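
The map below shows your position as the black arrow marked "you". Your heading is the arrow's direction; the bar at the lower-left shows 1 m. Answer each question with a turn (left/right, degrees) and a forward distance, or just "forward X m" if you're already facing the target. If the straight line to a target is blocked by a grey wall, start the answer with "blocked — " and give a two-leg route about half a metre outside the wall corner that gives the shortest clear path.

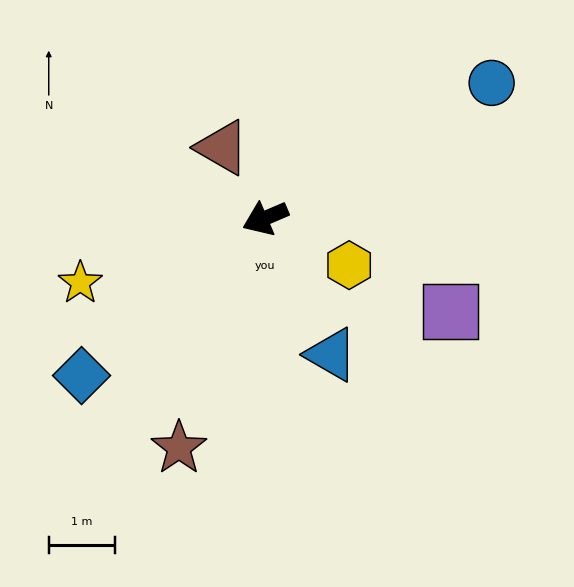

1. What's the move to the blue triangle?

turn left 93°, forward 2.3 m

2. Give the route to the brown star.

turn left 46°, forward 3.7 m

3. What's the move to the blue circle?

turn right 172°, forward 4.0 m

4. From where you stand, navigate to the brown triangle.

turn right 82°, forward 1.2 m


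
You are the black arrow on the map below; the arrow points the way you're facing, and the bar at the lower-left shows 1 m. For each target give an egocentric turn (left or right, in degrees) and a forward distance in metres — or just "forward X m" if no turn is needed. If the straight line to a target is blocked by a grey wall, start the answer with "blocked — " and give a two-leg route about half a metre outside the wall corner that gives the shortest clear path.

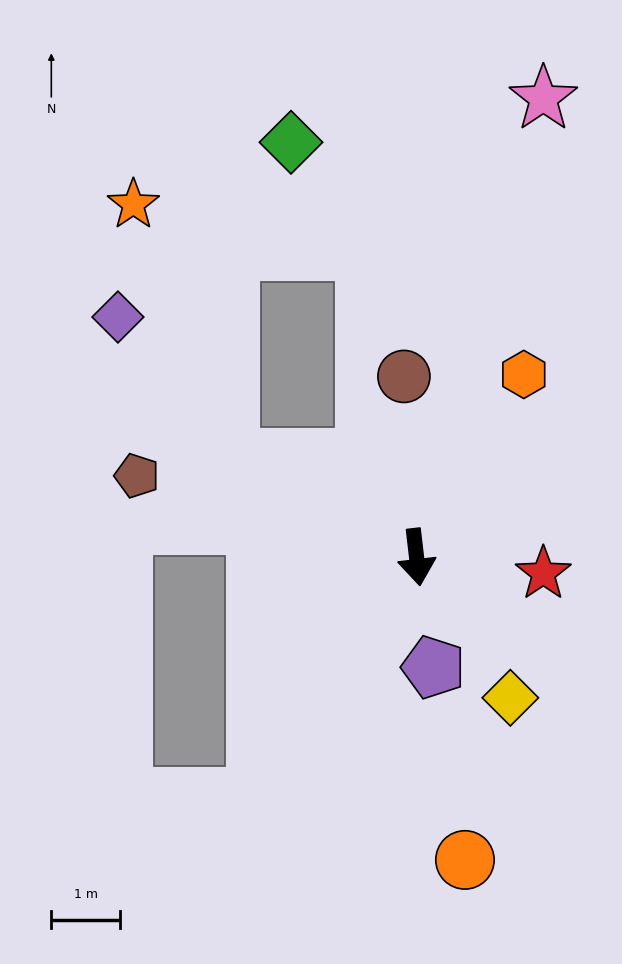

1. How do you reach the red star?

turn left 76°, forward 1.9 m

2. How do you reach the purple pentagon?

turn left 2°, forward 1.6 m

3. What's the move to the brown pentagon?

turn right 113°, forward 4.2 m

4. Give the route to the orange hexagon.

turn left 143°, forward 3.1 m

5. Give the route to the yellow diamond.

turn left 27°, forward 2.5 m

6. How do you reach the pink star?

turn left 158°, forward 6.9 m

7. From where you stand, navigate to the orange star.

blocked — turn right 125°, forward 3.1 m, then turn right 41°, forward 3.9 m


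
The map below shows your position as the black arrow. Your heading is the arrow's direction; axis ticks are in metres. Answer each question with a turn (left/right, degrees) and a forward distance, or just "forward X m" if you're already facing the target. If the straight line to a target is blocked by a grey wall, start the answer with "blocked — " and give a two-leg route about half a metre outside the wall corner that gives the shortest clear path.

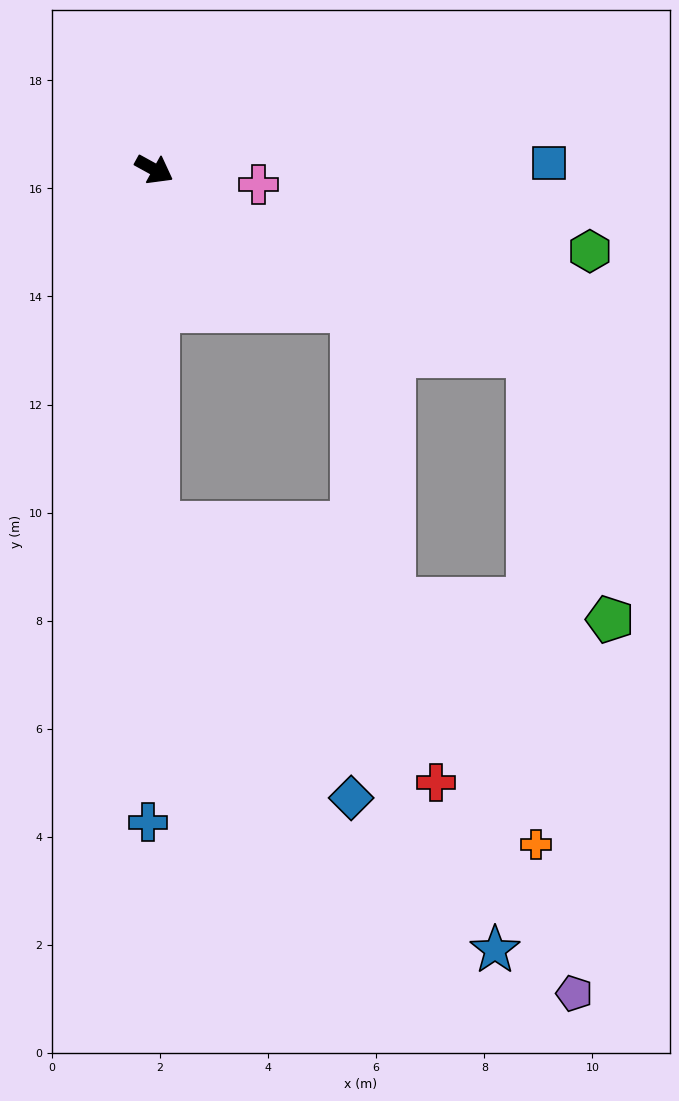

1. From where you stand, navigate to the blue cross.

turn right 62°, forward 12.1 m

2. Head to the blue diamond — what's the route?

blocked — turn right 61°, forward 6.6 m, then turn left 35°, forward 6.2 m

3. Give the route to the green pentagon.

blocked — turn left 3°, forward 7.7 m, then turn right 47°, forward 5.1 m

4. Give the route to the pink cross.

turn left 21°, forward 2.0 m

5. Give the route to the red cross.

blocked — turn right 61°, forward 6.6 m, then turn left 47°, forward 7.0 m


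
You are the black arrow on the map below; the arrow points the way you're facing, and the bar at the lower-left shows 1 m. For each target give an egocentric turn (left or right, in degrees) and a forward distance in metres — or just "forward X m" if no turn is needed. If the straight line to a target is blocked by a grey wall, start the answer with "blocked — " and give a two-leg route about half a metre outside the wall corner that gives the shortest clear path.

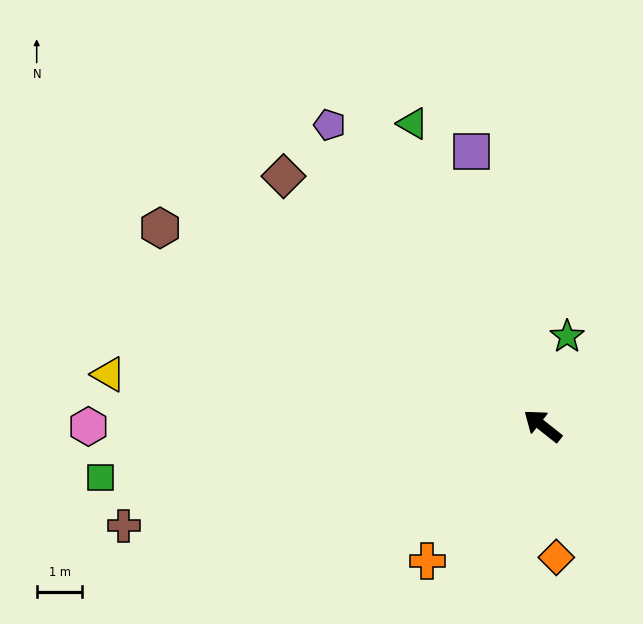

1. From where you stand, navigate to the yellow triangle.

turn left 32°, forward 9.6 m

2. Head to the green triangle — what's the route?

turn right 28°, forward 7.2 m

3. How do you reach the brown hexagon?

turn left 11°, forward 9.4 m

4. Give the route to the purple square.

turn right 37°, forward 6.2 m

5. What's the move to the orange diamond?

turn left 134°, forward 2.9 m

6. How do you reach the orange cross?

turn left 88°, forward 3.9 m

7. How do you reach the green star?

turn right 67°, forward 2.0 m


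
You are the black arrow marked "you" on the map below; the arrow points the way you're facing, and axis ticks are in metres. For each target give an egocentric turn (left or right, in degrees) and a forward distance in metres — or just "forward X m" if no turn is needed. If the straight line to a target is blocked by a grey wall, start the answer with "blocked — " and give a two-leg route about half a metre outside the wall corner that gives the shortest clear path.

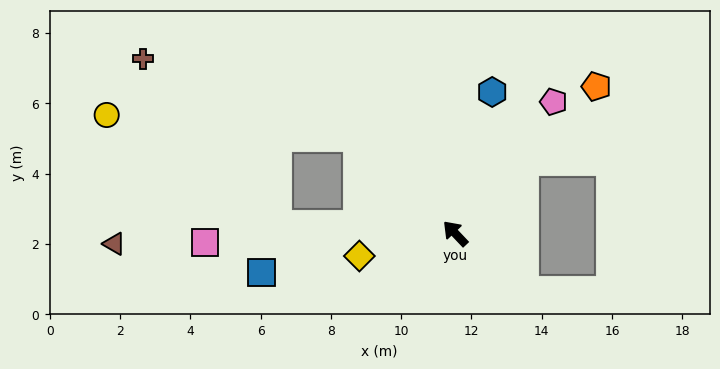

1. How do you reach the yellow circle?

blocked — turn left 44°, forward 5.1 m, then turn right 30°, forward 5.8 m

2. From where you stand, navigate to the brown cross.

blocked — forward 3.9 m, then turn left 26°, forward 6.5 m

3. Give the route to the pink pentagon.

turn right 80°, forward 4.7 m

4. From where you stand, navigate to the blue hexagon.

turn right 58°, forward 4.2 m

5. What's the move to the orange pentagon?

turn right 87°, forward 5.8 m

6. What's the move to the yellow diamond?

turn left 60°, forward 2.8 m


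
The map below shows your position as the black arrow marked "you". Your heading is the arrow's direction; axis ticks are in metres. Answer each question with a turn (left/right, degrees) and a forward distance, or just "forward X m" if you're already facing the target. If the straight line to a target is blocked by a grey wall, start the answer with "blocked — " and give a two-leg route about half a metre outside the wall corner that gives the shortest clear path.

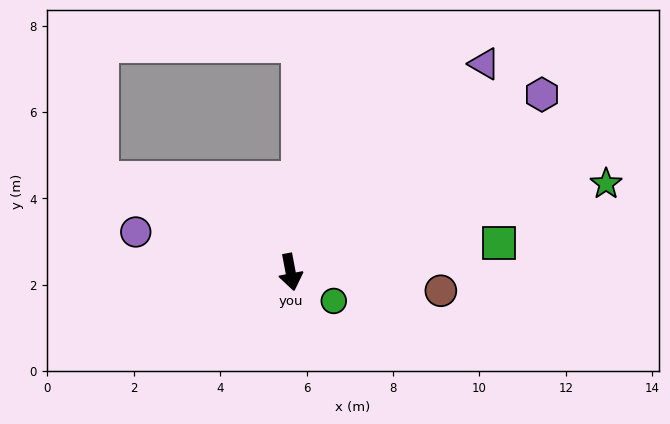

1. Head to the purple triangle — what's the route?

turn left 126°, forward 6.6 m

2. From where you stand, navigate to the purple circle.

turn right 115°, forward 3.7 m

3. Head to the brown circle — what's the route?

turn left 72°, forward 3.5 m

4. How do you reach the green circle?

turn left 46°, forward 1.2 m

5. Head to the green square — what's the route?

turn left 87°, forward 4.9 m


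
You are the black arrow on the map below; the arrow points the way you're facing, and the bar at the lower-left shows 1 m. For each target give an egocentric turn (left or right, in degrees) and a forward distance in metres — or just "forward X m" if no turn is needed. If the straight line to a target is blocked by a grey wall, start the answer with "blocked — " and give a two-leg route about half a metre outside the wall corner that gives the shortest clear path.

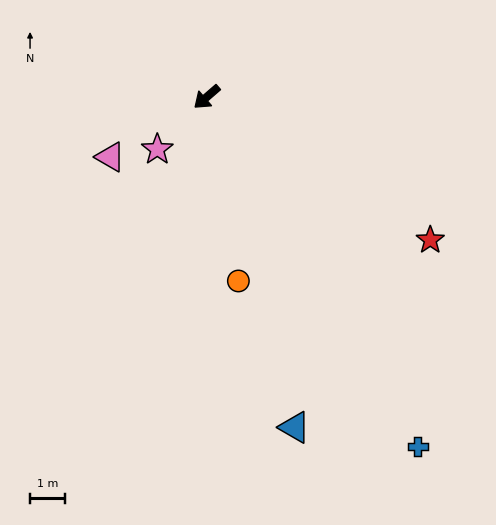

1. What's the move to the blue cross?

turn left 80°, forward 11.6 m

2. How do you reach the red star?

turn left 107°, forward 7.5 m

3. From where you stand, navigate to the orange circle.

turn left 59°, forward 5.3 m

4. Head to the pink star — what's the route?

turn left 6°, forward 2.0 m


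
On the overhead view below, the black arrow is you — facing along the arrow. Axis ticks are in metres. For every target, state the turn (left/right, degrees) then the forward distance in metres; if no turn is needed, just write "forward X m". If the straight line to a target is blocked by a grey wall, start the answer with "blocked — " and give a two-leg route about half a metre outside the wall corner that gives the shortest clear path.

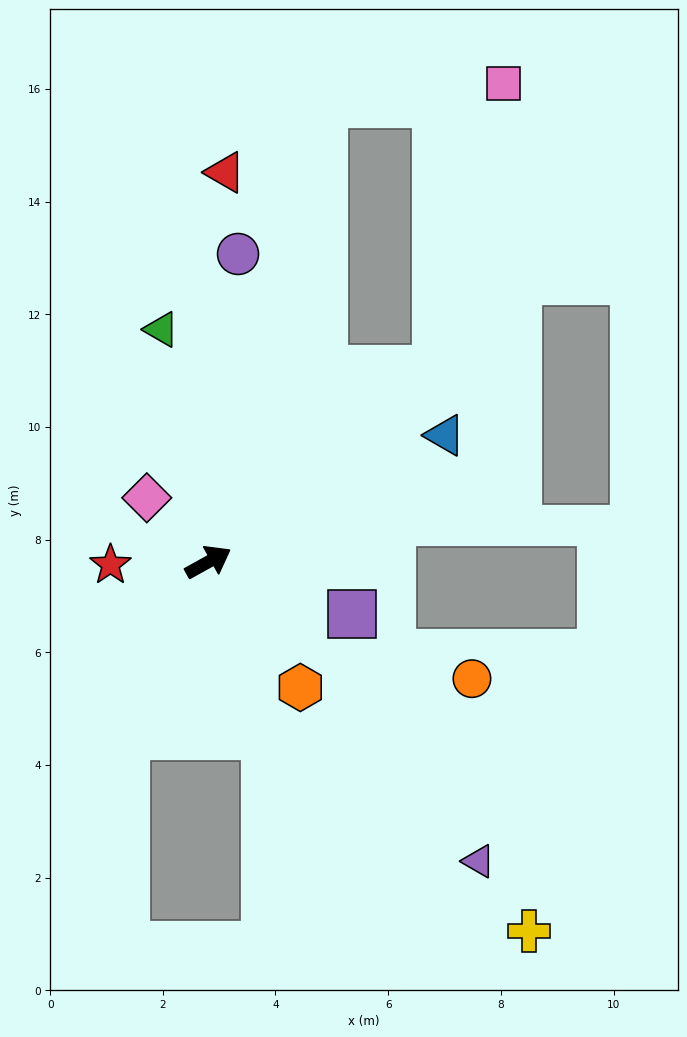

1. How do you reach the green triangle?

turn left 72°, forward 4.2 m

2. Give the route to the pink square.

blocked — turn left 11°, forward 5.3 m, then turn left 37°, forward 5.2 m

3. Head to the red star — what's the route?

turn left 153°, forward 1.7 m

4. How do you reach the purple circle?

turn left 55°, forward 5.5 m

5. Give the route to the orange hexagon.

turn right 83°, forward 2.8 m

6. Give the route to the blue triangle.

forward 4.8 m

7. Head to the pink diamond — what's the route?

turn left 105°, forward 1.6 m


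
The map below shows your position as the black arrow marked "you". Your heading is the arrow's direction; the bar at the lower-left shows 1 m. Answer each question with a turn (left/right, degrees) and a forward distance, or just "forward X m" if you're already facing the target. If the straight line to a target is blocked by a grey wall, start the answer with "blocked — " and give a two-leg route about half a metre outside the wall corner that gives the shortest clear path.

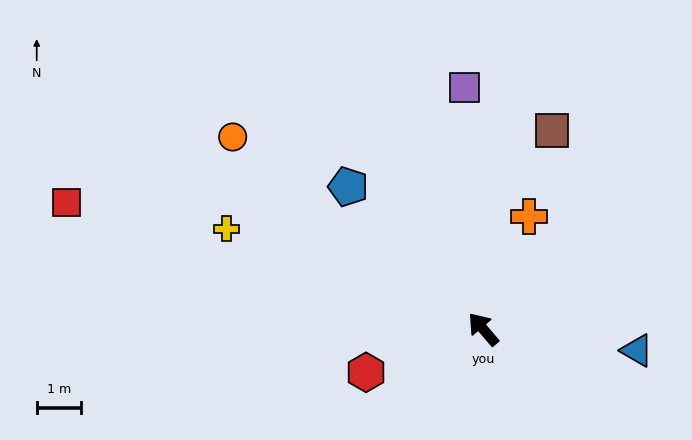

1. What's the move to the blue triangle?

turn right 138°, forward 3.5 m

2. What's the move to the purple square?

turn right 36°, forward 5.5 m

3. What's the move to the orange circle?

turn left 12°, forward 7.1 m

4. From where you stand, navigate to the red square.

turn left 33°, forward 9.8 m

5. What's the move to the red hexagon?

turn left 70°, forward 2.8 m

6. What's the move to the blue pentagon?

turn left 3°, forward 4.4 m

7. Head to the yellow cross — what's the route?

turn left 28°, forward 6.2 m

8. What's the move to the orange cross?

turn right 63°, forward 2.7 m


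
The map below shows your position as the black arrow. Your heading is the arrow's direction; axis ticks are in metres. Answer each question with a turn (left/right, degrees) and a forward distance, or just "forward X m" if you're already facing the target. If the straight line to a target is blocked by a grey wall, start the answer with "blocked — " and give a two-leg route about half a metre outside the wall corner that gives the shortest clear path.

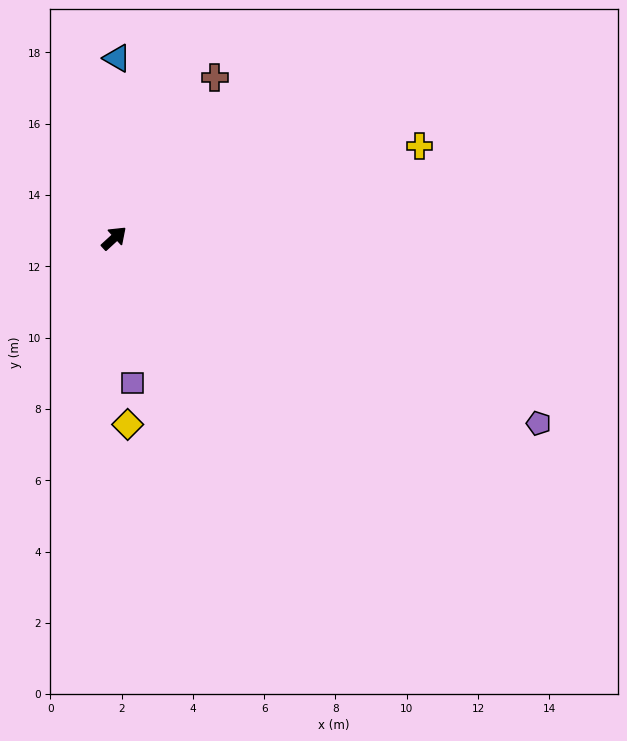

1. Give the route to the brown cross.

turn left 15°, forward 5.3 m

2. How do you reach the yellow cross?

turn right 26°, forward 8.9 m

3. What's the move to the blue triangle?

turn left 47°, forward 5.0 m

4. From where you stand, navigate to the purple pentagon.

turn right 66°, forward 13.0 m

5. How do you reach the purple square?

turn right 125°, forward 4.1 m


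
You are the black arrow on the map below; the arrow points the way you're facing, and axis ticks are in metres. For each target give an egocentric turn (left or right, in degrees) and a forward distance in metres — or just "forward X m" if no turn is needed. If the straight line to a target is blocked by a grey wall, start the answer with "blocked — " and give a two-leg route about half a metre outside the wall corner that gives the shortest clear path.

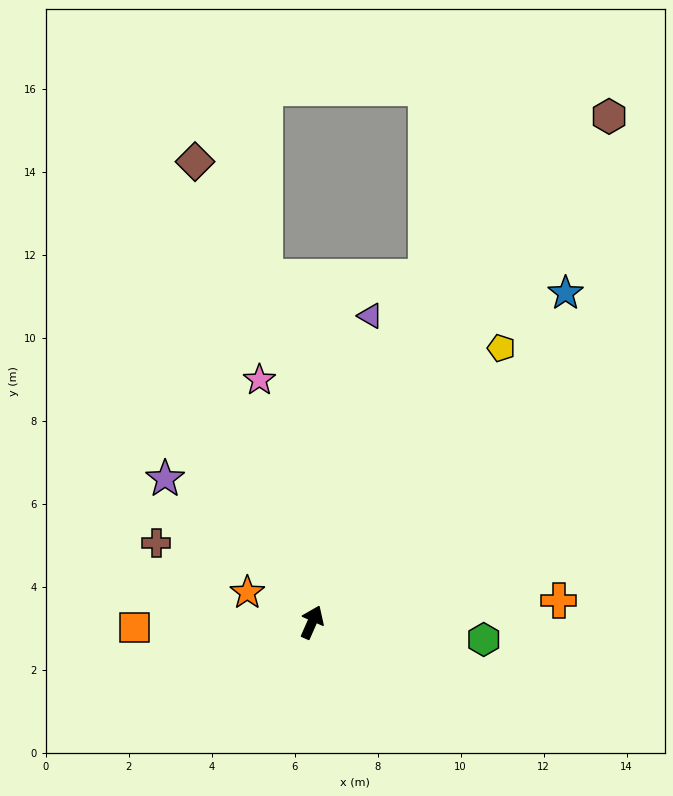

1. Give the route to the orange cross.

turn right 61°, forward 6.0 m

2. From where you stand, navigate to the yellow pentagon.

turn right 11°, forward 8.0 m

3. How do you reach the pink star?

turn left 36°, forward 6.0 m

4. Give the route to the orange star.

turn left 89°, forward 1.7 m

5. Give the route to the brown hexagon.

turn right 7°, forward 14.1 m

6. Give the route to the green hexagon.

turn right 72°, forward 4.2 m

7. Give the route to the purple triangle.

turn left 13°, forward 7.5 m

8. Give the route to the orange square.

turn left 116°, forward 4.3 m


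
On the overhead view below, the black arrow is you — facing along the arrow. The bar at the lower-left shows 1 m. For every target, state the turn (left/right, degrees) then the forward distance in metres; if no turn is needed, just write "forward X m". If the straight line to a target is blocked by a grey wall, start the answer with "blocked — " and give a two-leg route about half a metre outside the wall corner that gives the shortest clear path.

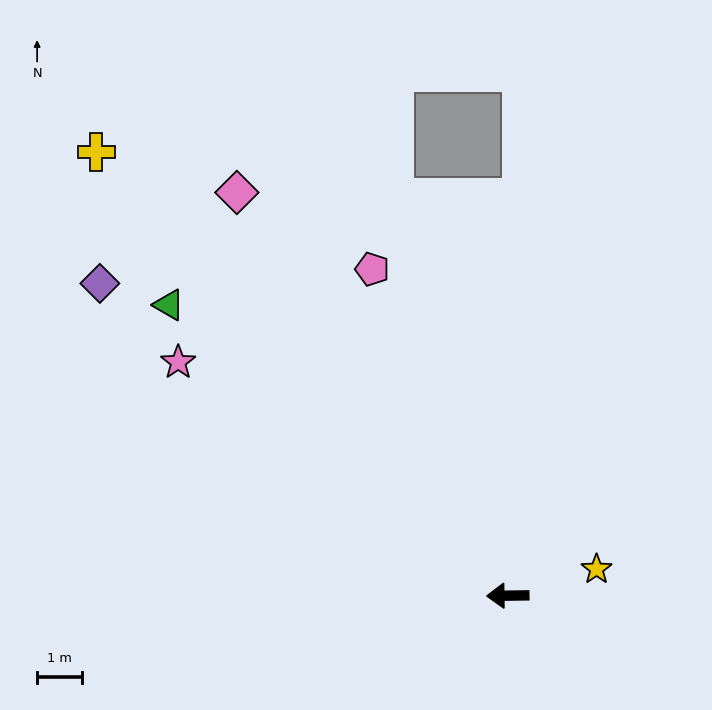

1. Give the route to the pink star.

turn right 36°, forward 9.0 m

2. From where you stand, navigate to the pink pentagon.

turn right 68°, forward 7.9 m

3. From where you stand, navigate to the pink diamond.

turn right 57°, forward 10.9 m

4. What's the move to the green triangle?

turn right 41°, forward 10.0 m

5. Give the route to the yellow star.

turn right 164°, forward 2.1 m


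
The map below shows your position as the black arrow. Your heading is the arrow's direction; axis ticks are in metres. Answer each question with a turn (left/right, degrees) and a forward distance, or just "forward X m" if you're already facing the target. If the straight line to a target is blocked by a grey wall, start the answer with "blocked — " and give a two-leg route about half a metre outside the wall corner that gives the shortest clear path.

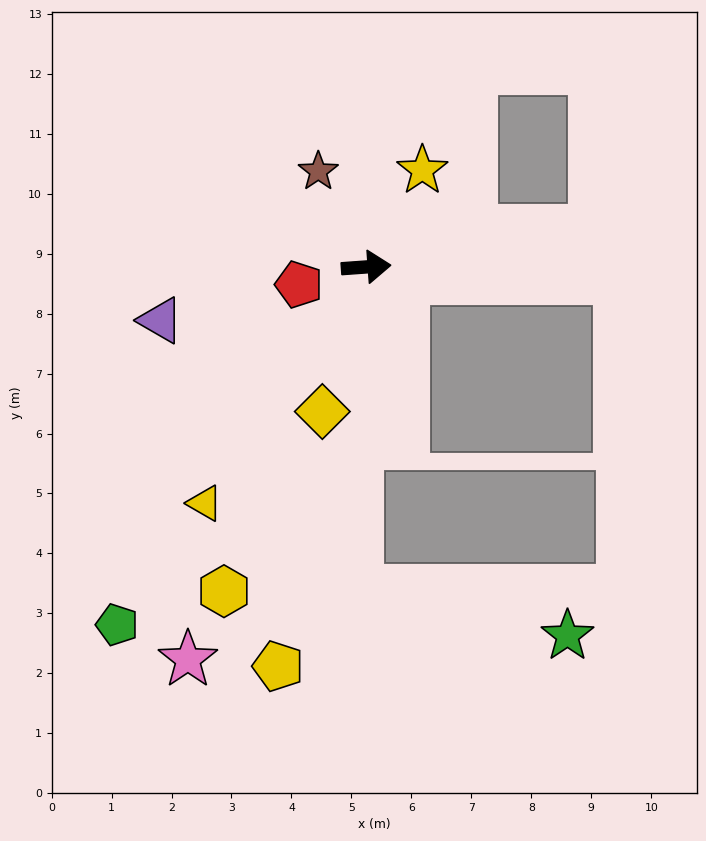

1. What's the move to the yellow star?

turn left 56°, forward 1.9 m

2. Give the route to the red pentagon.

turn right 169°, forward 1.2 m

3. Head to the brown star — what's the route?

turn left 113°, forward 1.8 m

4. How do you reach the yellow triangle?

turn right 128°, forward 4.8 m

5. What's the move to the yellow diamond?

turn right 111°, forward 2.5 m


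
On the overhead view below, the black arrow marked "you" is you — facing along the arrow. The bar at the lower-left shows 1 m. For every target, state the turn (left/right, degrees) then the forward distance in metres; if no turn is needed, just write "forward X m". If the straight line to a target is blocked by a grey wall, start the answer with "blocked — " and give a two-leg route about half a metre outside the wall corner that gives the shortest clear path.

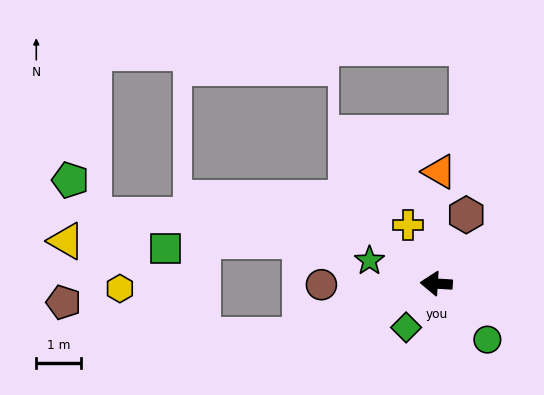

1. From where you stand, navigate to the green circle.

turn left 136°, forward 1.7 m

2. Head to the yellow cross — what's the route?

turn right 61°, forward 1.5 m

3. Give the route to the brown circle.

turn left 4°, forward 2.6 m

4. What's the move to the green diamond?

turn left 59°, forward 1.2 m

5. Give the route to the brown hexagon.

turn right 110°, forward 1.7 m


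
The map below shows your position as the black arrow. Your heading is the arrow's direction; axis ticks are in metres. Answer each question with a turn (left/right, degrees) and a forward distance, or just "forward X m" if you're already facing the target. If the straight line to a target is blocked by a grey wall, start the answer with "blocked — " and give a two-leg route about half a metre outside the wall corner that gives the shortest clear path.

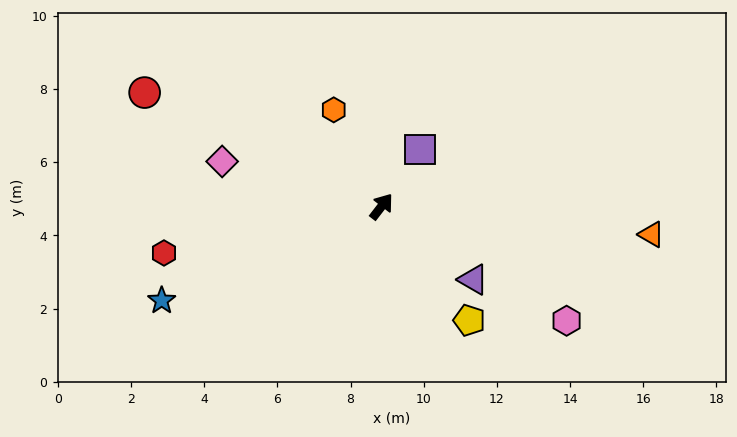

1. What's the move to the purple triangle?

turn right 91°, forward 3.2 m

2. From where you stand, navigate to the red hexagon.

turn left 140°, forward 6.1 m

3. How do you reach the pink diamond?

turn left 112°, forward 4.5 m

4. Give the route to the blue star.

turn left 151°, forward 6.5 m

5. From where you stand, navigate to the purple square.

turn left 4°, forward 1.9 m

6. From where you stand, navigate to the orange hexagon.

turn left 64°, forward 2.9 m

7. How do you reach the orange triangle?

turn right 58°, forward 7.4 m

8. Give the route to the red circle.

turn left 102°, forward 7.2 m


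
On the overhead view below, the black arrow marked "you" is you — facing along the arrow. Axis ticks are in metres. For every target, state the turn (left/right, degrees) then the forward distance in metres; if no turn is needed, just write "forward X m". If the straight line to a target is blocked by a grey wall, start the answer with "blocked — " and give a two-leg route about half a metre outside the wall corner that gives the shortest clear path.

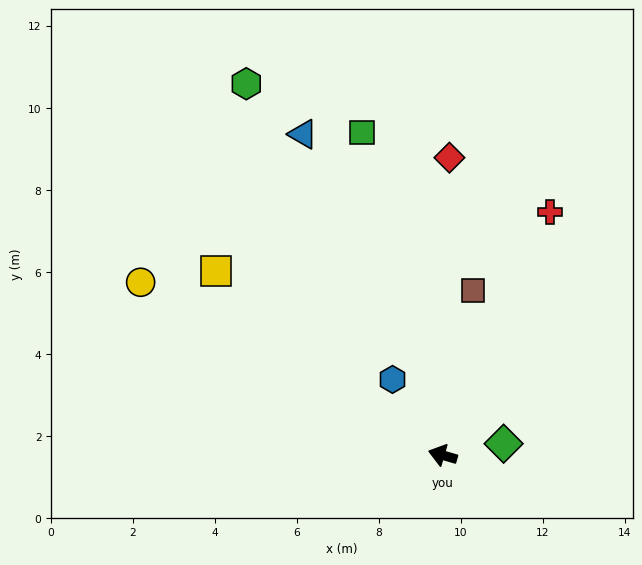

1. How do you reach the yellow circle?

turn right 14°, forward 8.5 m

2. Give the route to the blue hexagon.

turn right 40°, forward 2.2 m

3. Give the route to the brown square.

turn right 84°, forward 4.1 m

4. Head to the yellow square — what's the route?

turn right 23°, forward 7.1 m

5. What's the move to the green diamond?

turn right 153°, forward 1.5 m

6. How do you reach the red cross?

turn right 98°, forward 6.5 m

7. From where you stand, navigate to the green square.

turn right 60°, forward 8.1 m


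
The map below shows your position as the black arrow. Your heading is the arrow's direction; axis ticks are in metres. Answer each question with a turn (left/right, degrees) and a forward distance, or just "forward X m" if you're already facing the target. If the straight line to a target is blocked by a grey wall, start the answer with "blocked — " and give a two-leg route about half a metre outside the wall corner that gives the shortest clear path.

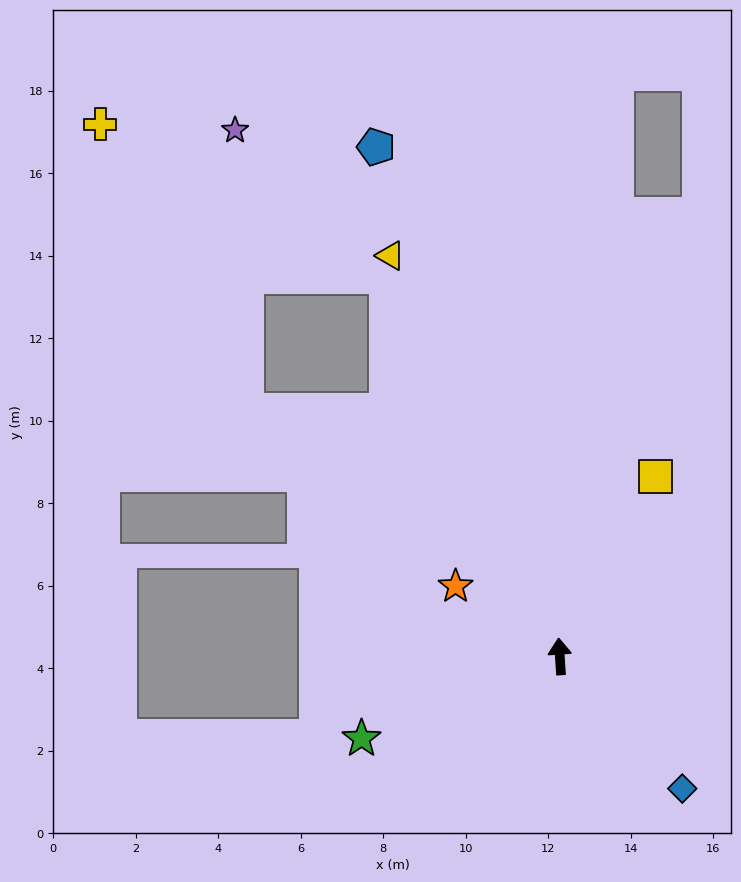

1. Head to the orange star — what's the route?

turn left 52°, forward 3.0 m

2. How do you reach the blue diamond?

turn right 141°, forward 4.4 m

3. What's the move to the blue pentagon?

turn left 16°, forward 13.1 m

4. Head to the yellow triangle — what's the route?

turn left 19°, forward 10.5 m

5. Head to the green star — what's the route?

turn left 109°, forward 5.2 m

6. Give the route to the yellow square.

turn right 32°, forward 4.9 m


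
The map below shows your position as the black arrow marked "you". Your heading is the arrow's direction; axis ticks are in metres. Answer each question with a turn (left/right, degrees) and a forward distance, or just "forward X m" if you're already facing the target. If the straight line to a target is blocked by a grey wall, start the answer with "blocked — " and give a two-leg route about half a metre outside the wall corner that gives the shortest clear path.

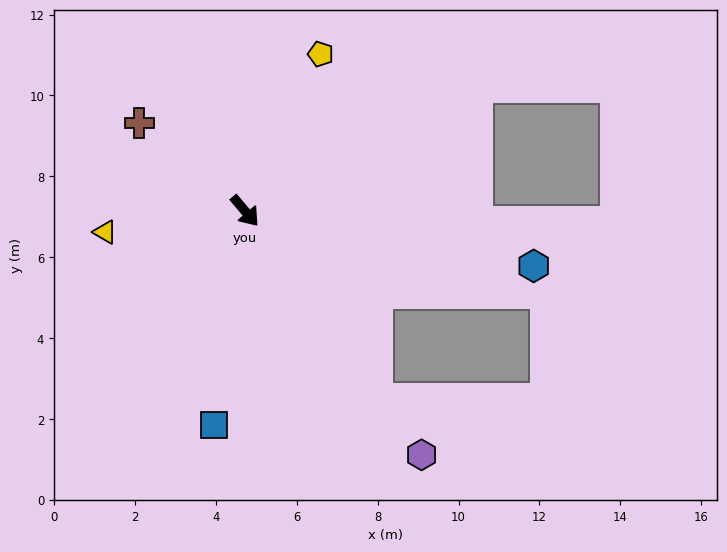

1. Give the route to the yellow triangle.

turn right 122°, forward 3.5 m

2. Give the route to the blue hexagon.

turn left 39°, forward 7.3 m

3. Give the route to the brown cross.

turn right 170°, forward 3.4 m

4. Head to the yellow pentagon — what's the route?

turn left 114°, forward 4.3 m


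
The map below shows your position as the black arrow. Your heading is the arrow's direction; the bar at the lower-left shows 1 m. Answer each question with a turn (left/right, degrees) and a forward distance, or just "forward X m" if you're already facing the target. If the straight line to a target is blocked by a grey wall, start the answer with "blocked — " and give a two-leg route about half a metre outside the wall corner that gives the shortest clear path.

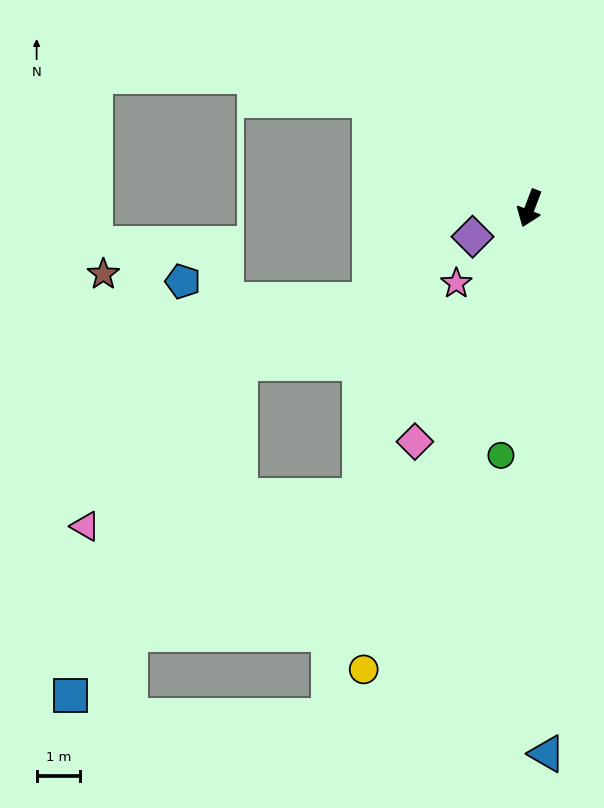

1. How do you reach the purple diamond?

turn right 43°, forward 1.5 m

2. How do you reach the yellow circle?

forward 11.3 m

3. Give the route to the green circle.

turn left 14°, forward 5.7 m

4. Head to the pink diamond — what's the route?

turn right 5°, forward 6.0 m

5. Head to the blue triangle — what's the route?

turn left 23°, forward 12.6 m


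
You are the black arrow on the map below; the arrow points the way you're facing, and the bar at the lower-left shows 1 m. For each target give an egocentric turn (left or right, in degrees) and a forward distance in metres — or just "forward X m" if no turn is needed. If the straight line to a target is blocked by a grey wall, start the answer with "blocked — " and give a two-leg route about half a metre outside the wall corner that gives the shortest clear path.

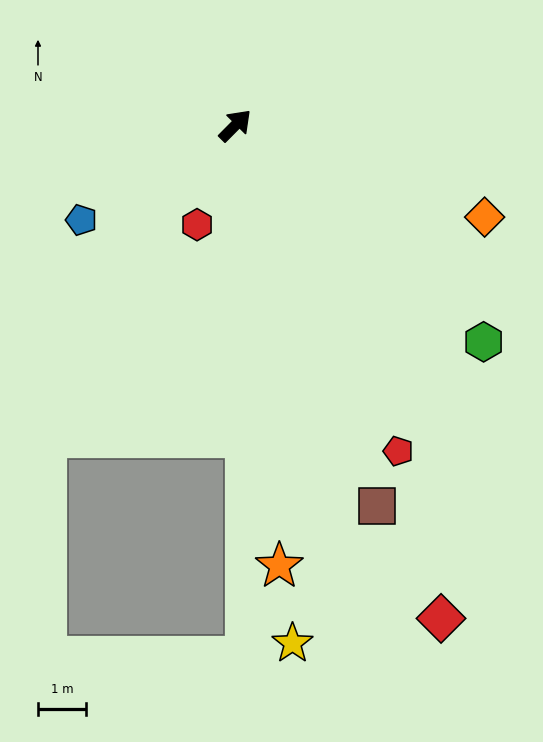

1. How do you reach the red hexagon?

turn right 156°, forward 2.2 m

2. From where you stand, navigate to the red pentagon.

turn right 109°, forward 7.6 m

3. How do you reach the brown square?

turn right 115°, forward 8.5 m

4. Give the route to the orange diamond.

turn right 65°, forward 5.6 m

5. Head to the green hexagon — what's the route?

turn right 86°, forward 6.9 m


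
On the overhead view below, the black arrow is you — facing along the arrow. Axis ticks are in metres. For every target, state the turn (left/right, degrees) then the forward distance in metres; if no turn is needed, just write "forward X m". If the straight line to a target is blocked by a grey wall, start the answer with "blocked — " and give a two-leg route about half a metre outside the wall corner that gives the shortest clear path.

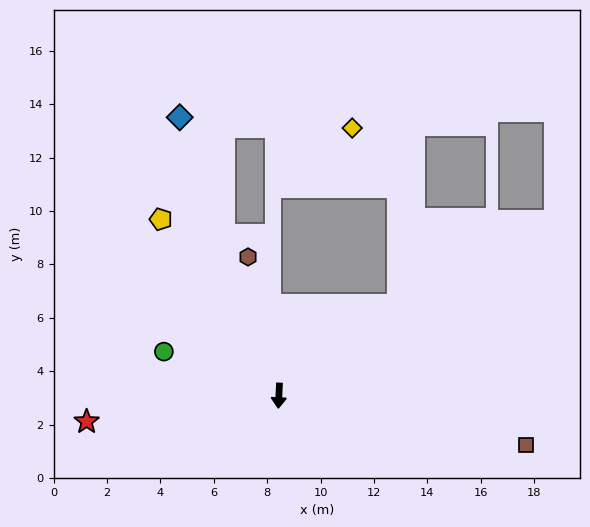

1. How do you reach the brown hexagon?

turn right 165°, forward 5.3 m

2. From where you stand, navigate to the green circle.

turn right 108°, forward 4.6 m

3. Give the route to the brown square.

turn left 81°, forward 9.4 m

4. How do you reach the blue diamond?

turn right 158°, forward 11.1 m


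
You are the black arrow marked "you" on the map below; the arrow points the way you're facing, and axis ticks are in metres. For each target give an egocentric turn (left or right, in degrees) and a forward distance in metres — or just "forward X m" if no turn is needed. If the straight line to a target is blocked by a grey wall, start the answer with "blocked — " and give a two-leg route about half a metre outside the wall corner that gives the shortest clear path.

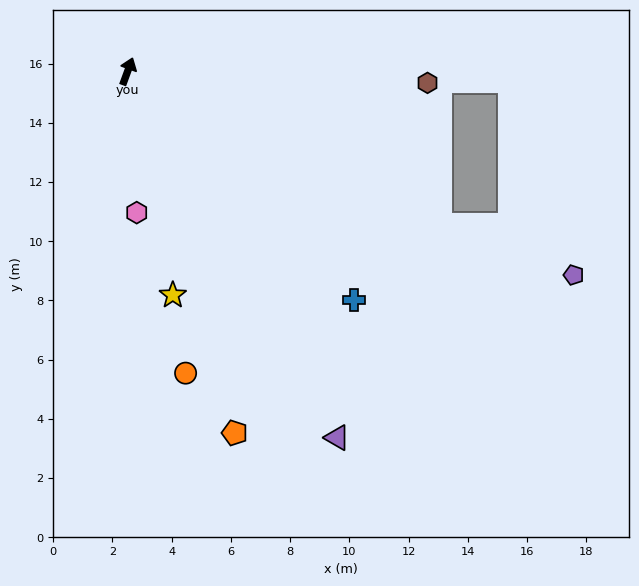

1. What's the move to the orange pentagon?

turn right 143°, forward 12.7 m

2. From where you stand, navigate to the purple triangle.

turn right 130°, forward 14.3 m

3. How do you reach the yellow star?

turn right 149°, forward 7.7 m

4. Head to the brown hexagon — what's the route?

turn right 72°, forward 10.1 m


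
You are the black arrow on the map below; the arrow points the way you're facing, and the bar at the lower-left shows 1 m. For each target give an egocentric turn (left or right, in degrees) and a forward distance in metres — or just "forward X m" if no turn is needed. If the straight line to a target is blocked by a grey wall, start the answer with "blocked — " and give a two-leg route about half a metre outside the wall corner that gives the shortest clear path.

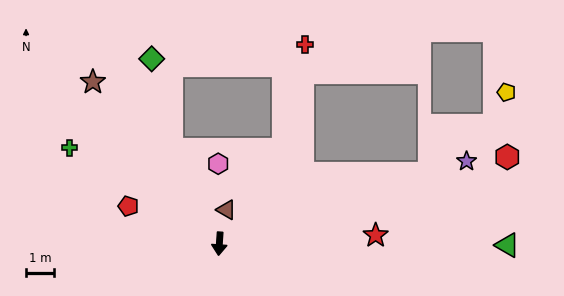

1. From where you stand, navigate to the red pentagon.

turn right 109°, forward 3.5 m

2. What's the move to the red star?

turn left 97°, forward 5.6 m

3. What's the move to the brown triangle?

turn left 172°, forward 1.2 m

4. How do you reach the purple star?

turn left 112°, forward 9.4 m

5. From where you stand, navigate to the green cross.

turn right 119°, forward 6.4 m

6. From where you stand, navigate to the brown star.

turn right 138°, forward 7.4 m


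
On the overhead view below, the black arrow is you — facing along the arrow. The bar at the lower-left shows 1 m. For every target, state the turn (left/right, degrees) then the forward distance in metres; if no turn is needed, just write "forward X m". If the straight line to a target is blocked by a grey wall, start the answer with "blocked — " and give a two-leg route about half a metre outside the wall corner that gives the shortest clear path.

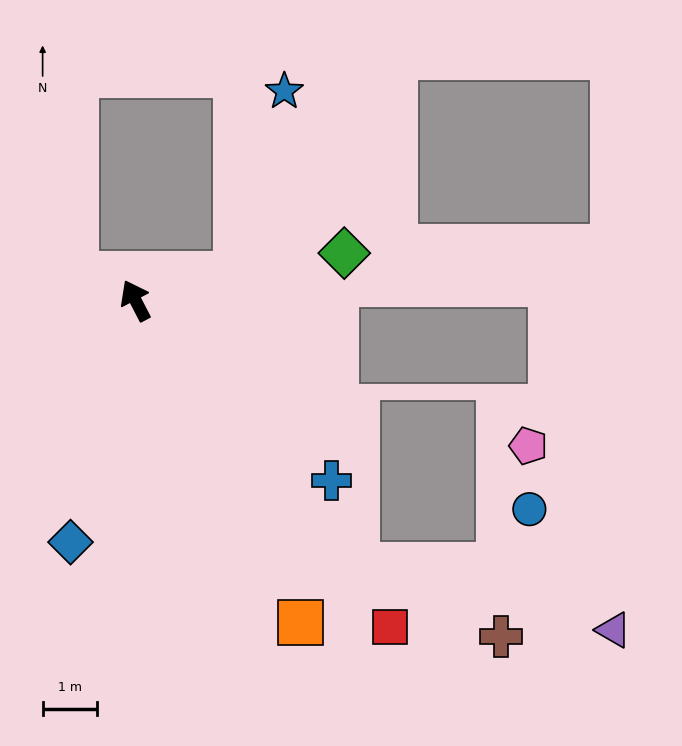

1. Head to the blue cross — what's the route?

turn right 160°, forward 4.9 m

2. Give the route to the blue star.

blocked — turn right 103°, forward 1.9 m, then turn left 61°, forward 3.5 m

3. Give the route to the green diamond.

turn right 105°, forward 3.9 m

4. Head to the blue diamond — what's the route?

turn left 138°, forward 4.6 m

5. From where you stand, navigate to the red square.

turn right 169°, forward 7.6 m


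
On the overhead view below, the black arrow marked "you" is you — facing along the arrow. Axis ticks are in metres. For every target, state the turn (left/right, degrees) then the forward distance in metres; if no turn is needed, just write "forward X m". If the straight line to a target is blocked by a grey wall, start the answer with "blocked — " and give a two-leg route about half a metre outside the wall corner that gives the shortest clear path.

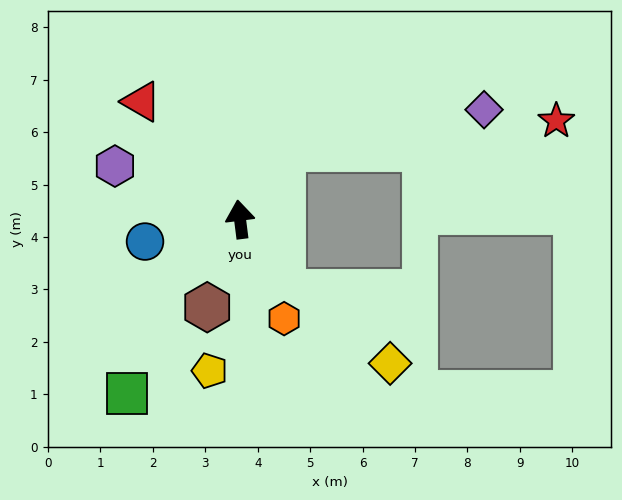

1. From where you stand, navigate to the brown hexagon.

turn left 152°, forward 1.8 m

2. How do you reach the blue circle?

turn left 96°, forward 1.9 m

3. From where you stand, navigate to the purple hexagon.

turn left 60°, forward 2.6 m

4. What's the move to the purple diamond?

blocked — turn right 39°, forward 1.6 m, then turn right 47°, forward 3.9 m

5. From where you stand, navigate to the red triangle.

turn left 33°, forward 2.9 m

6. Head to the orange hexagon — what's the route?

turn right 163°, forward 2.1 m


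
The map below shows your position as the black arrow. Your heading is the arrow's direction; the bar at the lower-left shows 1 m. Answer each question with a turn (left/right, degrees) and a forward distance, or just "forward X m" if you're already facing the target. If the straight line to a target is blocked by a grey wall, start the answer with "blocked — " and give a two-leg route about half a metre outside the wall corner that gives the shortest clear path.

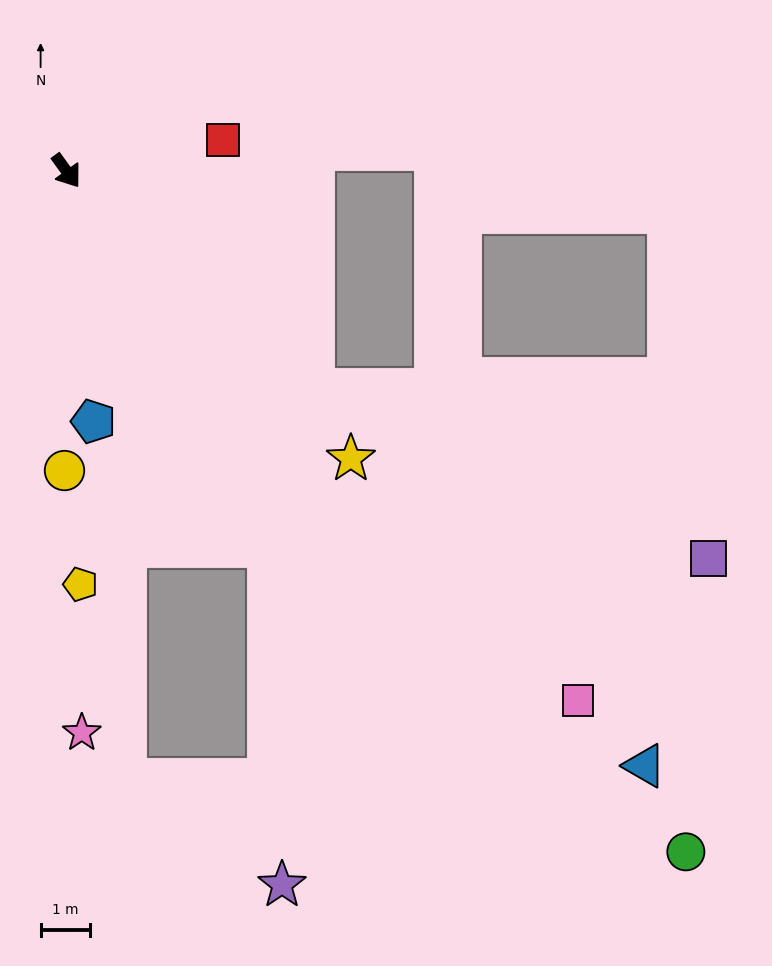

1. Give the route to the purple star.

blocked — turn right 8°, forward 8.6 m, then turn right 26°, forward 6.9 m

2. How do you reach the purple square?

blocked — turn left 13°, forward 6.7 m, then turn left 18°, forward 8.7 m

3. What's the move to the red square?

turn left 65°, forward 3.2 m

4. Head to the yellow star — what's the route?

turn left 9°, forward 8.2 m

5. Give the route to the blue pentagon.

turn right 30°, forward 5.1 m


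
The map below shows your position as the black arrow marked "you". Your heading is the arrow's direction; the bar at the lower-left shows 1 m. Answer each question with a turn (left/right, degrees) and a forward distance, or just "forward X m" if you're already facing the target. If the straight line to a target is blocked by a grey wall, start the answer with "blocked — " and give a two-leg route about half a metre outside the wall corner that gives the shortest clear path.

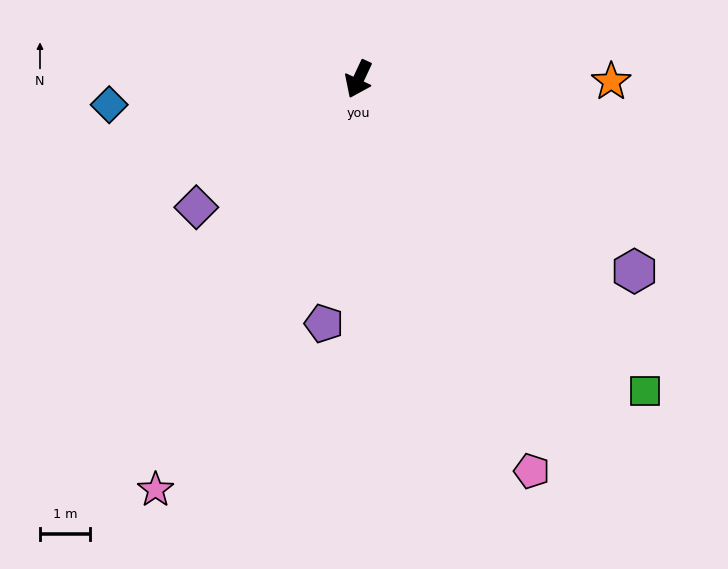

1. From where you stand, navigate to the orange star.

turn left 114°, forward 5.1 m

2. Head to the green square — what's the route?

turn left 68°, forward 8.5 m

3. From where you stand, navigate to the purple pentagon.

turn left 17°, forward 5.0 m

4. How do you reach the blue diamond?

turn right 59°, forward 5.0 m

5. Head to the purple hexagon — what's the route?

turn left 80°, forward 6.8 m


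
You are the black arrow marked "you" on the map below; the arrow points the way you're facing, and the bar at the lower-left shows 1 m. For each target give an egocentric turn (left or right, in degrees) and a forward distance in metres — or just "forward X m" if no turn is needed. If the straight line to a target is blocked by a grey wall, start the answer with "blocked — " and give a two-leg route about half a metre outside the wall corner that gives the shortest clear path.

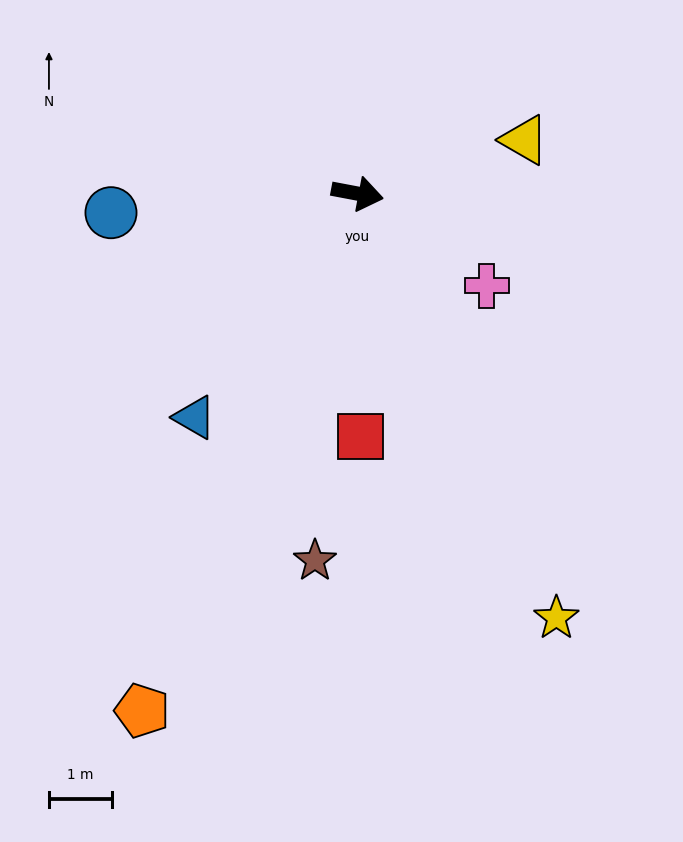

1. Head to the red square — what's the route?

turn right 79°, forward 3.8 m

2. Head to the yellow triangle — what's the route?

turn left 29°, forward 2.8 m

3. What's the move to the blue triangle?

turn right 115°, forward 4.4 m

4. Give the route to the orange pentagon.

turn right 102°, forward 8.8 m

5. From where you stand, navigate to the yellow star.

turn right 54°, forward 7.4 m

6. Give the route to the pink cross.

turn right 25°, forward 2.5 m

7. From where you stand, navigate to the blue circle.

turn right 165°, forward 3.9 m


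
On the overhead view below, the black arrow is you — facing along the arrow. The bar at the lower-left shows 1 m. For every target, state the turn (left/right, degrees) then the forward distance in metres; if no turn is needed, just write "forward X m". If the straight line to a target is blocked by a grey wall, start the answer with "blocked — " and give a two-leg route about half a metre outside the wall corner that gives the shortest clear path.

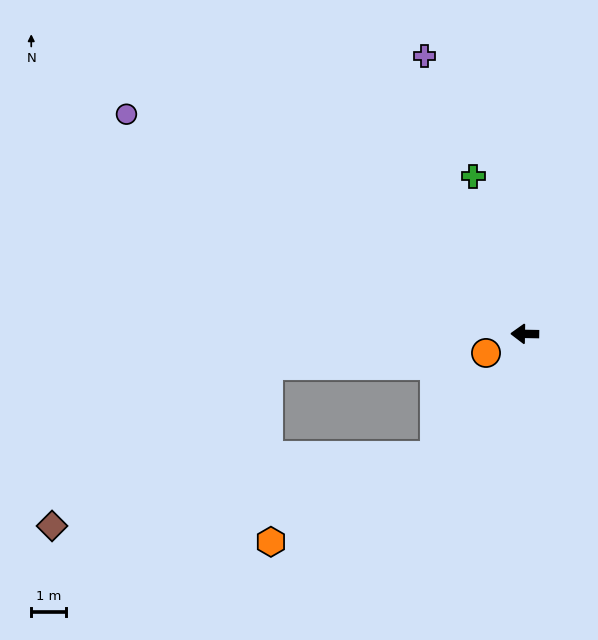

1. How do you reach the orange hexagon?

blocked — turn left 54°, forward 4.4 m, then turn right 25°, forward 5.3 m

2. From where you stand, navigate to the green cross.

turn right 71°, forward 4.8 m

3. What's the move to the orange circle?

turn left 27°, forward 1.3 m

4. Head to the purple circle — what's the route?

turn right 28°, forward 13.2 m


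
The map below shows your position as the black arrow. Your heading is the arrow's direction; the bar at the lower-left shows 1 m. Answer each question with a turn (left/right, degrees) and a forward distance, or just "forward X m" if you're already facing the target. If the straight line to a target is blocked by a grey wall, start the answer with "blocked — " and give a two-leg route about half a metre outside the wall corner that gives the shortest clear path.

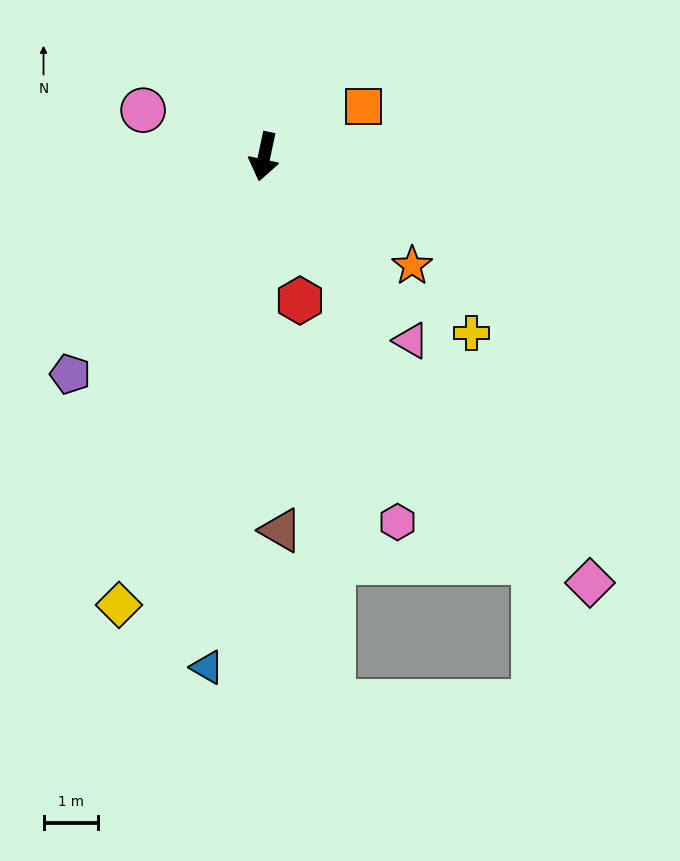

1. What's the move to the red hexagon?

turn left 26°, forward 2.7 m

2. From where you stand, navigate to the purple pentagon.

turn right 30°, forward 5.3 m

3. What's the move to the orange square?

turn left 129°, forward 2.0 m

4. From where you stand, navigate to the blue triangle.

turn left 6°, forward 9.4 m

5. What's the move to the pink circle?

turn right 99°, forward 2.4 m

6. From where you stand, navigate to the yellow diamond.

turn right 6°, forward 8.6 m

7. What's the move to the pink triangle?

turn left 51°, forward 4.3 m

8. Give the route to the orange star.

turn left 66°, forward 3.4 m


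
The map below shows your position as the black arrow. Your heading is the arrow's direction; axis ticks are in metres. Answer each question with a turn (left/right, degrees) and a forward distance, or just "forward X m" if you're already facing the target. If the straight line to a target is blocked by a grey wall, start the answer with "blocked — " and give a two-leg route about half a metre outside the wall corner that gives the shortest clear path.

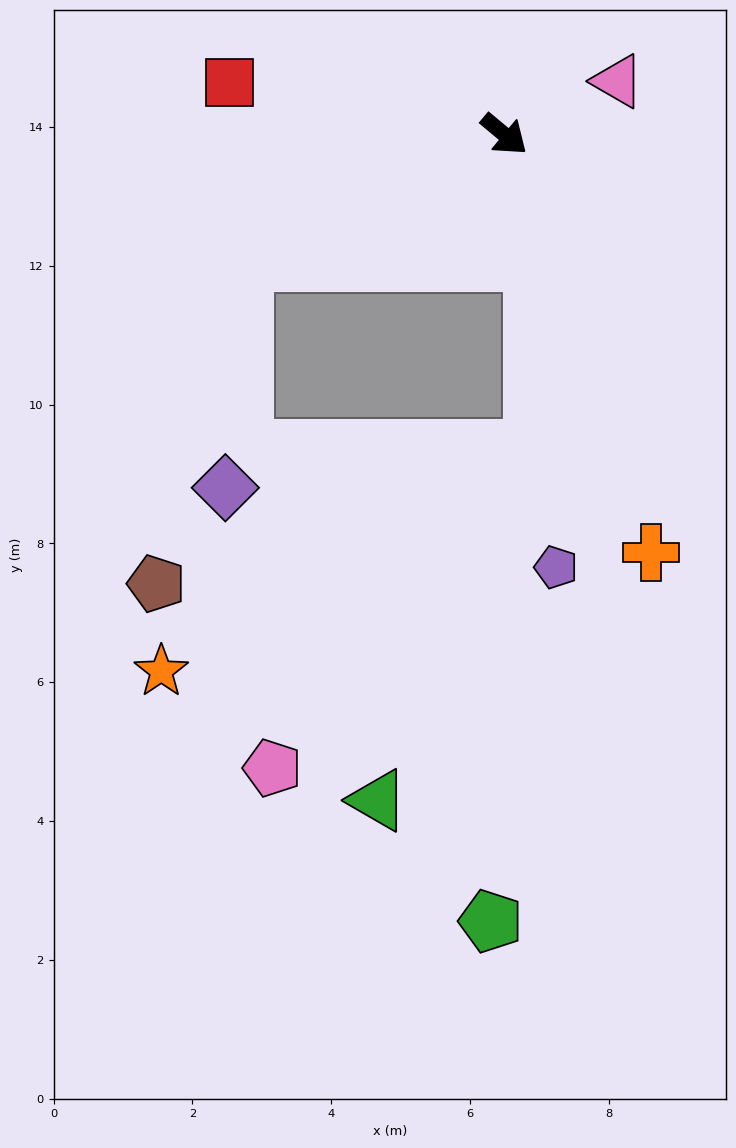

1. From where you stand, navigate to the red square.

turn right 151°, forward 4.0 m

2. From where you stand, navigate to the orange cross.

turn right 31°, forward 6.4 m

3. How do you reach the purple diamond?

blocked — turn right 114°, forward 4.2 m, then turn left 59°, forward 3.3 m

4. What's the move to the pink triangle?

turn left 65°, forward 1.8 m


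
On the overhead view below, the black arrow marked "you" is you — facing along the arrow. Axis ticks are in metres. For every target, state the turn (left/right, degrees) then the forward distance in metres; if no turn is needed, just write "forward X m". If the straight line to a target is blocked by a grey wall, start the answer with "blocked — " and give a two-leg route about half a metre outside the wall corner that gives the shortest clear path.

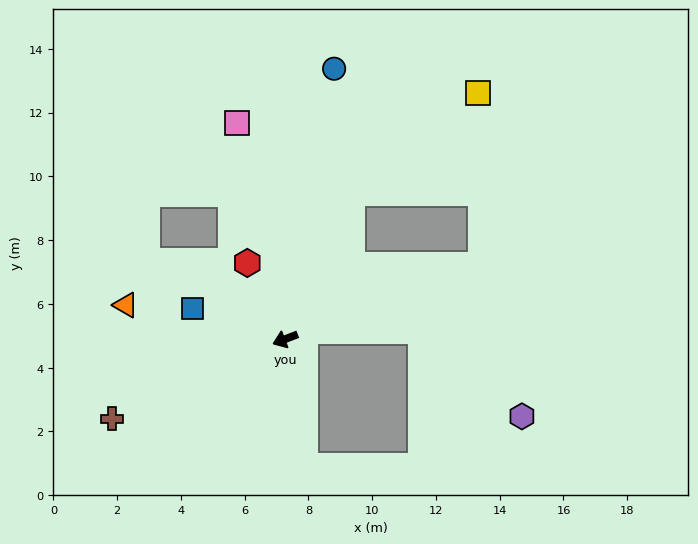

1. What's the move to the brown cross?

turn left 4°, forward 6.0 m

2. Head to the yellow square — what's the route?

blocked — turn right 136°, forward 5.0 m, then turn right 27°, forward 5.1 m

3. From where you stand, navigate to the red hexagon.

turn right 85°, forward 2.7 m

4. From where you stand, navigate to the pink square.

turn right 98°, forward 7.0 m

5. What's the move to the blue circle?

turn right 121°, forward 8.6 m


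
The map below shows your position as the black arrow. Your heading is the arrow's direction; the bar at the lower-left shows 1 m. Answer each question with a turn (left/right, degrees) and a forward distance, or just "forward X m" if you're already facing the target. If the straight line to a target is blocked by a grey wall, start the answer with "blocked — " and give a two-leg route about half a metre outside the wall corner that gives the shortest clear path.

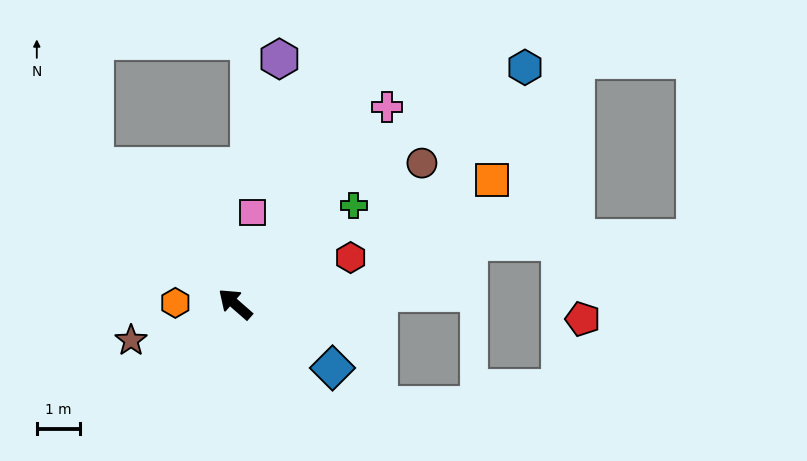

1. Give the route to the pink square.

turn right 60°, forward 2.2 m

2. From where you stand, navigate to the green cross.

turn right 99°, forward 3.6 m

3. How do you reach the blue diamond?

turn right 172°, forward 2.7 m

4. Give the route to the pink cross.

turn right 86°, forward 5.8 m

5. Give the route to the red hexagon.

turn right 117°, forward 2.9 m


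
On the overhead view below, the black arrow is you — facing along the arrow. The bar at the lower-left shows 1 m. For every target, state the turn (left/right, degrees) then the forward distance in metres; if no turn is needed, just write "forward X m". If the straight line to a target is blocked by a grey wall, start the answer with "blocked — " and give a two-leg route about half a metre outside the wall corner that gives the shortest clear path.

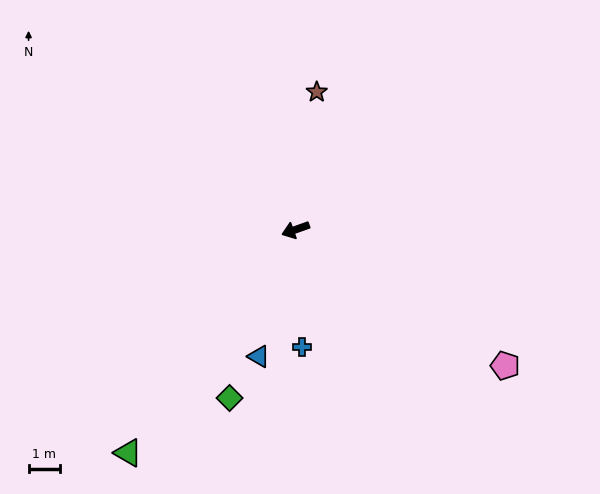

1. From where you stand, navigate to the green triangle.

turn left 34°, forward 9.0 m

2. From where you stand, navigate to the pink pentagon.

turn left 127°, forward 8.1 m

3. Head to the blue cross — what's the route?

turn left 74°, forward 3.8 m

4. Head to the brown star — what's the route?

turn right 118°, forward 4.5 m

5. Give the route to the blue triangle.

turn left 54°, forward 4.3 m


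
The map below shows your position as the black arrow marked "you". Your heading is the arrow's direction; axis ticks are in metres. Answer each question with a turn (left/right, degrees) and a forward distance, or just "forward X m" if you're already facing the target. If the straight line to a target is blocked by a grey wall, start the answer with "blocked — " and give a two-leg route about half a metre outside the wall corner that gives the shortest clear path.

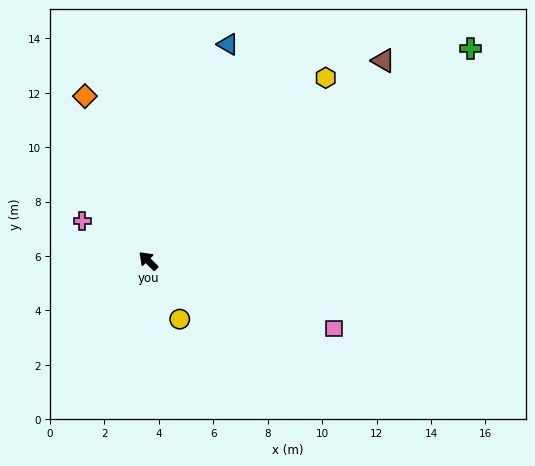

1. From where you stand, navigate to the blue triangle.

turn right 65°, forward 8.5 m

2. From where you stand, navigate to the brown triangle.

turn right 95°, forward 11.3 m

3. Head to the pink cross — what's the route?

turn left 14°, forward 2.8 m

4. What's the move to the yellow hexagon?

turn right 89°, forward 9.4 m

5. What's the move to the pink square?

turn right 155°, forward 7.3 m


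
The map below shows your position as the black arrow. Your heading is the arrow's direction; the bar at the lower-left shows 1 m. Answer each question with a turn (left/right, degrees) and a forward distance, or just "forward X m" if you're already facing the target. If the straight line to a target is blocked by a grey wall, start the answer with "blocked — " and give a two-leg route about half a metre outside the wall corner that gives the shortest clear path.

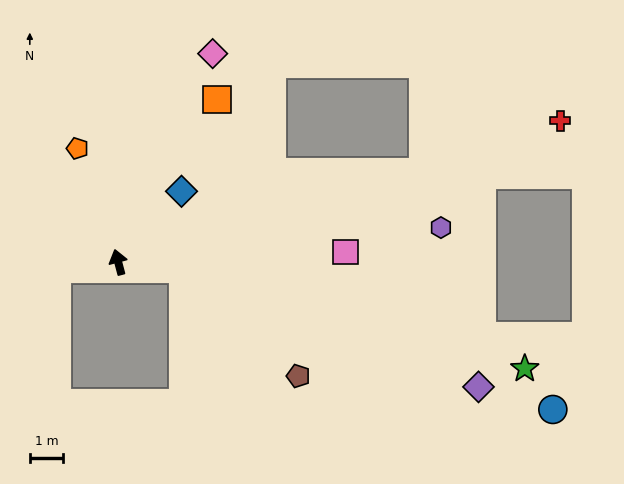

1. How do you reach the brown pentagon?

blocked — turn right 111°, forward 2.0 m, then turn right 37°, forward 4.7 m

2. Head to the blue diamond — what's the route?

turn right 57°, forward 2.9 m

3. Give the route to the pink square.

turn right 102°, forward 6.8 m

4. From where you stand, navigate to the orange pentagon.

turn left 5°, forward 3.6 m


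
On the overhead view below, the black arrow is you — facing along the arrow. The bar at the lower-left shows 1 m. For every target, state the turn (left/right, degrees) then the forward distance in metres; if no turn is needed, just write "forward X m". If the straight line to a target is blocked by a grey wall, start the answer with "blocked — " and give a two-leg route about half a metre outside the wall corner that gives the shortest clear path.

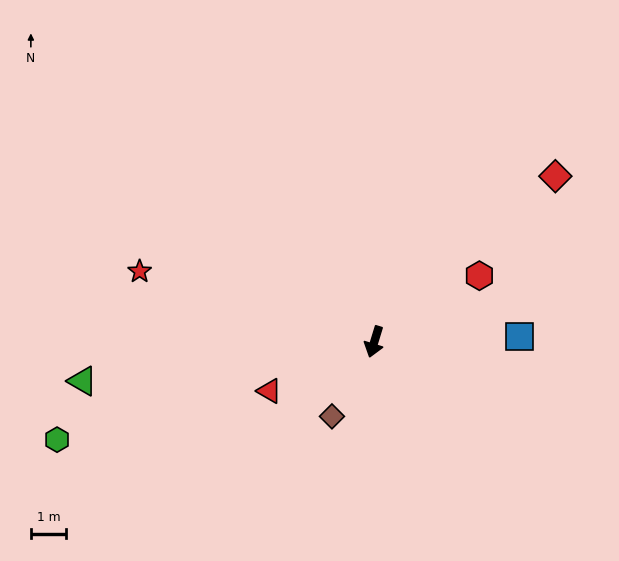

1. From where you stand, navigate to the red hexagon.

turn left 139°, forward 3.5 m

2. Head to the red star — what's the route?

turn right 90°, forward 7.0 m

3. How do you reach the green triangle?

turn right 65°, forward 8.4 m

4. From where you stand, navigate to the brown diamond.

turn right 13°, forward 2.4 m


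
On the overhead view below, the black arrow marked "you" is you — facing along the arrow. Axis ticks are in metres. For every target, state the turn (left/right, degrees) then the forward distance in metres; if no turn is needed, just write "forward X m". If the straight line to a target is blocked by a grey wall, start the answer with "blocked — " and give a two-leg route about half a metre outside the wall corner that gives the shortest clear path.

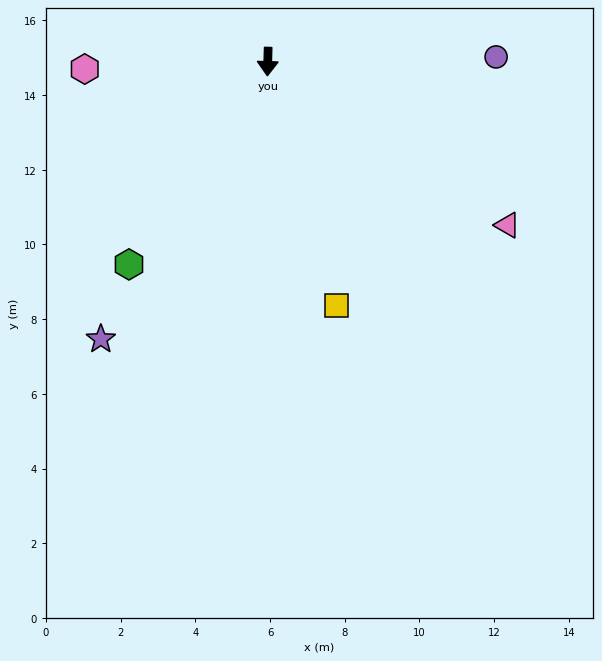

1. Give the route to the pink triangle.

turn left 57°, forward 7.8 m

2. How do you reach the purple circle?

turn left 93°, forward 6.1 m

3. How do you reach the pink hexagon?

turn right 86°, forward 4.9 m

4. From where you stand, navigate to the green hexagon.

turn right 33°, forward 6.6 m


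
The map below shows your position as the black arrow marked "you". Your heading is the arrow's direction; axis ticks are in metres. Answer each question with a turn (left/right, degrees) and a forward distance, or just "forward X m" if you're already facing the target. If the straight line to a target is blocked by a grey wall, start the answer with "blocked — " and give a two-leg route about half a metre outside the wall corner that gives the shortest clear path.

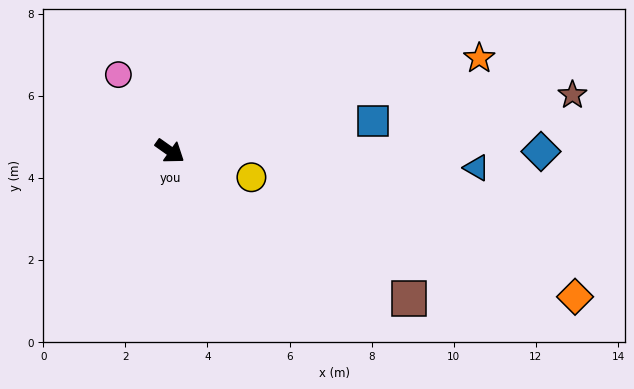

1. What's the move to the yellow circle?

turn left 18°, forward 2.1 m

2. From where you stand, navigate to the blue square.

turn left 44°, forward 5.0 m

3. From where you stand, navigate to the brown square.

turn left 4°, forward 6.8 m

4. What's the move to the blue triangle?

turn left 32°, forward 7.5 m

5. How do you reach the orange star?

turn left 52°, forward 7.9 m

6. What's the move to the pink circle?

turn left 159°, forward 2.2 m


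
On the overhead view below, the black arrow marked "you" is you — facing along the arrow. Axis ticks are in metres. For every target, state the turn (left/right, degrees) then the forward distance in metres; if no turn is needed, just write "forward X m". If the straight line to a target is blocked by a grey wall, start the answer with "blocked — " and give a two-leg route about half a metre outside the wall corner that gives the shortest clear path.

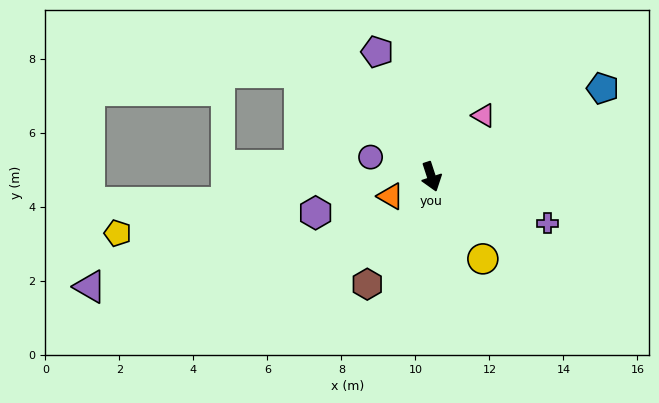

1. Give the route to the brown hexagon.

turn right 49°, forward 3.4 m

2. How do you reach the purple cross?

turn left 50°, forward 3.4 m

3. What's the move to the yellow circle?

turn left 14°, forward 2.6 m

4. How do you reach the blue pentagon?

turn left 99°, forward 5.2 m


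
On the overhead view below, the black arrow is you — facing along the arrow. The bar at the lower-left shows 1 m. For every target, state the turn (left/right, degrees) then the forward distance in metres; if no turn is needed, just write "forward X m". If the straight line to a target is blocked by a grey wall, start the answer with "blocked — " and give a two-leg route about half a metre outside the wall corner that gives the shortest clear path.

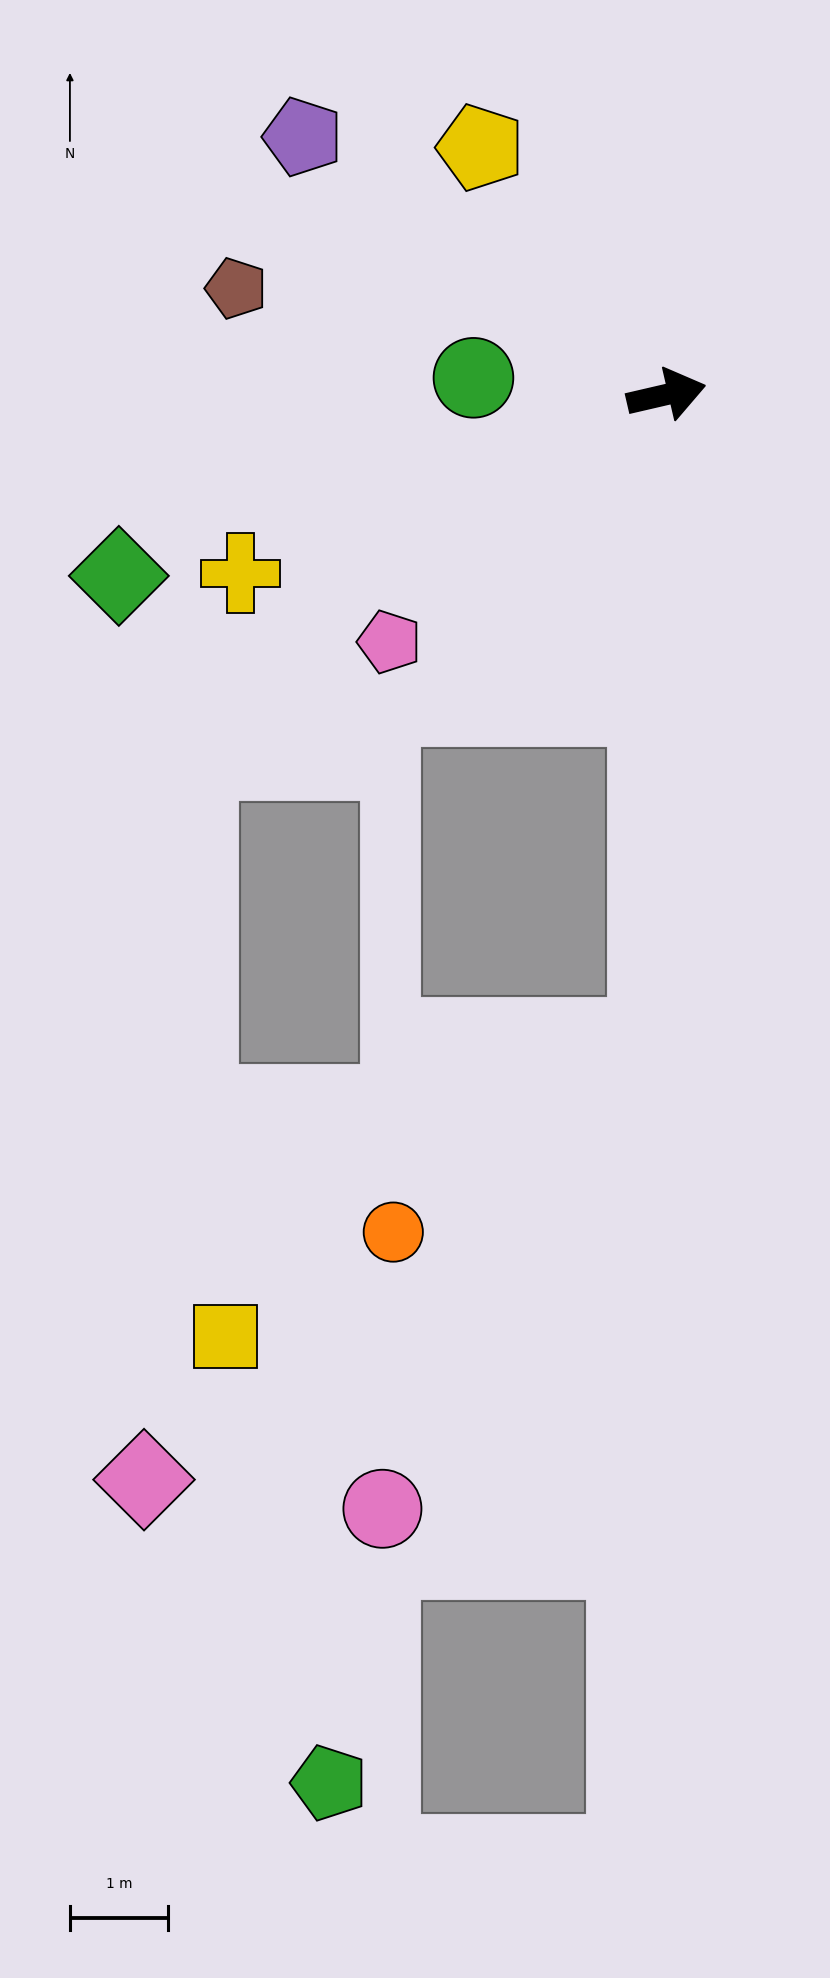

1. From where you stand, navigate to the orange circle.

blocked — turn right 104°, forward 6.6 m, then turn right 52°, forward 3.3 m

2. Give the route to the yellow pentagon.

turn left 114°, forward 3.1 m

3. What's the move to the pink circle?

blocked — turn right 104°, forward 6.6 m, then turn right 29°, forward 5.5 m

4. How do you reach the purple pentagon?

turn left 132°, forward 4.5 m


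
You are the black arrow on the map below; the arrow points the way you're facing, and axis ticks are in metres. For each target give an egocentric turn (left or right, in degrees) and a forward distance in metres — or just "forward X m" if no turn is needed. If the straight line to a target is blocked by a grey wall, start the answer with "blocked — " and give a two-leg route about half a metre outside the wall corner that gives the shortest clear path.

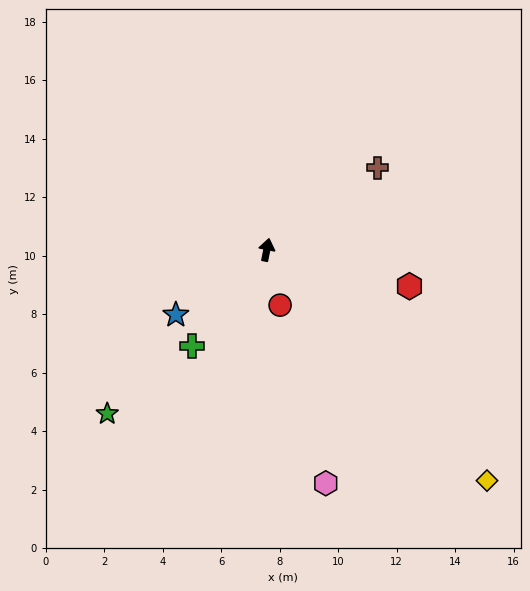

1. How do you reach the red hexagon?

turn right 93°, forward 5.0 m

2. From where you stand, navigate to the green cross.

turn left 153°, forward 4.2 m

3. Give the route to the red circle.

turn right 155°, forward 1.9 m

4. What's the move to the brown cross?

turn right 42°, forward 4.7 m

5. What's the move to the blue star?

turn left 137°, forward 3.8 m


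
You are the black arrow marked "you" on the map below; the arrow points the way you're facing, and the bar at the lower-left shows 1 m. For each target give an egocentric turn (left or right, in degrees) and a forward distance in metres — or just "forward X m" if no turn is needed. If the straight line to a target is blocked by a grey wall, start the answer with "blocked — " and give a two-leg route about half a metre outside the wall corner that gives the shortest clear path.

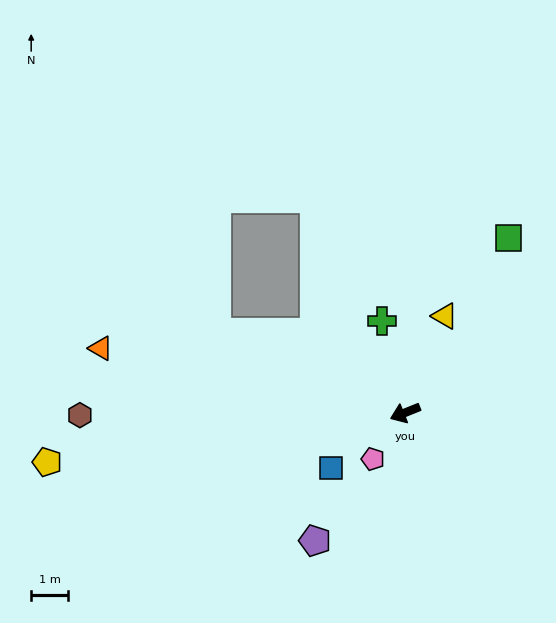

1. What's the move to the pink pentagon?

turn left 33°, forward 1.5 m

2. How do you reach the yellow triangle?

turn right 134°, forward 2.8 m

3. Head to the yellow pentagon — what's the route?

turn right 14°, forward 9.8 m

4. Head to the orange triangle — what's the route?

turn right 34°, forward 8.5 m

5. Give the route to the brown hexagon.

turn right 22°, forward 8.9 m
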